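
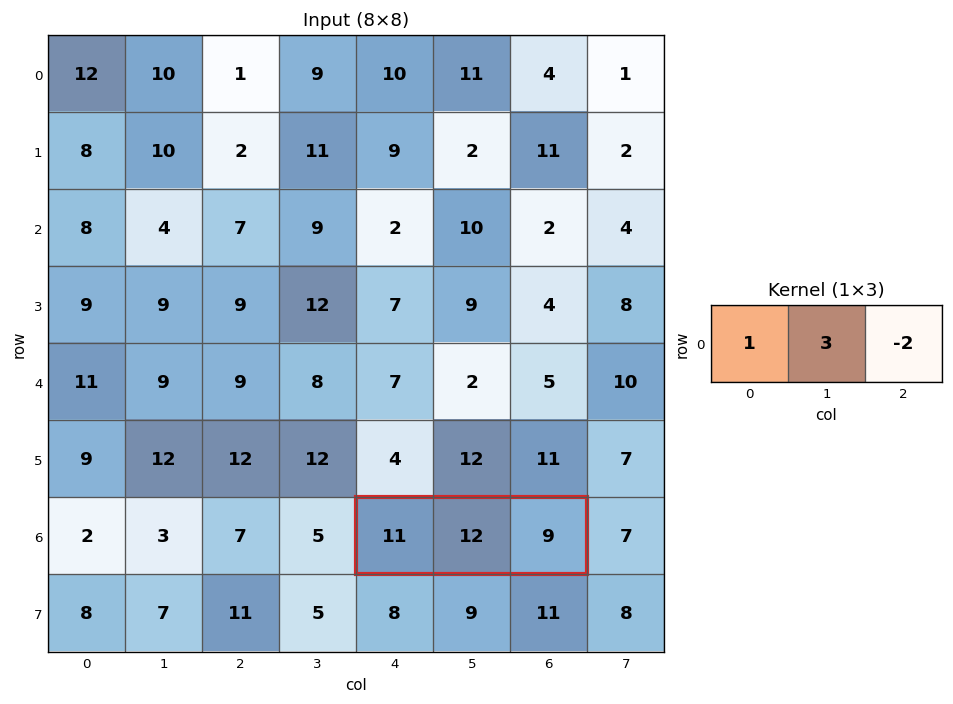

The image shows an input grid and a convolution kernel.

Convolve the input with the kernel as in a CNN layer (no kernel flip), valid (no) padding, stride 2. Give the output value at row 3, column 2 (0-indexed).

The receptive field on the input at this output position is [11 12 9]. Elementwise product with the kernel and sum: 11·1 + 12·3 + 9·-2.

29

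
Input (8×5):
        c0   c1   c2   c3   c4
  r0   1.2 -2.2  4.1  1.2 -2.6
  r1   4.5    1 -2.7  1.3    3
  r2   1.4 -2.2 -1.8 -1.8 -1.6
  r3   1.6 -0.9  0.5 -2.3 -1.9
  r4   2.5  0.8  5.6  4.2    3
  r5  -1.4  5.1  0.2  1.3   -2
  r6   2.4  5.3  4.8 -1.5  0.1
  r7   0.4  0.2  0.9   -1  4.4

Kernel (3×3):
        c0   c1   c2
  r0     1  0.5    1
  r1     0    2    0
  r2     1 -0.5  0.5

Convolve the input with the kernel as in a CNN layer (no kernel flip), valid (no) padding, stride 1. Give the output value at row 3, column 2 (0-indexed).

The receptive field on the input at this output position is [0.5 -2.3 -1.9 / 5.6 4.2 3 / 0.2 1.3 -2]. Elementwise product with the kernel and sum: 0.5·1 + -2.3·0.5 + -1.9·1 + 4.2·2 + 0.2·1 + 1.3·-0.5 + -2·0.5.

4.4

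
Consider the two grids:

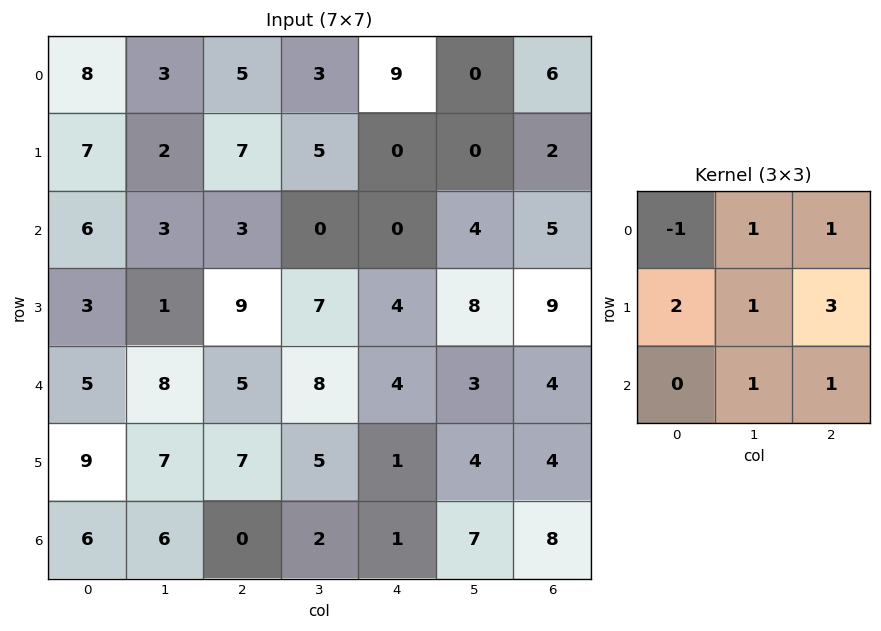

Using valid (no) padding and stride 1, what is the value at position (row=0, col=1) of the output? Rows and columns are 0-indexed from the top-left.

34

The receptive field on the input at this output position is [3 5 3 / 2 7 5 / 3 3 0]. Elementwise product with the kernel and sum: 3·-1 + 5·1 + 3·1 + 2·2 + 7·1 + 5·3 + 3·1 + 0·1.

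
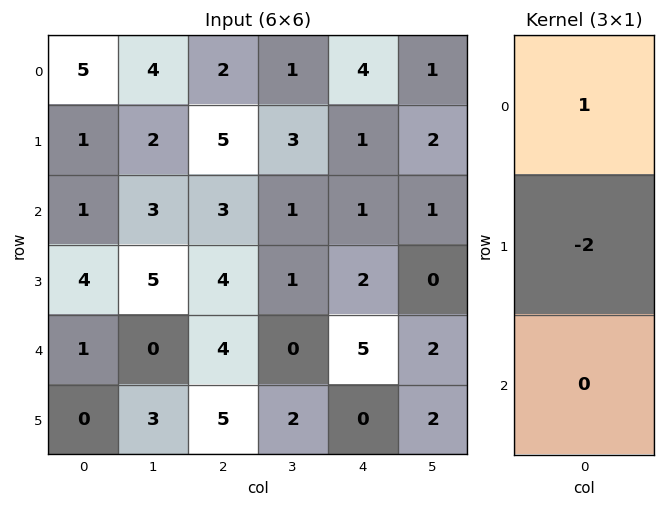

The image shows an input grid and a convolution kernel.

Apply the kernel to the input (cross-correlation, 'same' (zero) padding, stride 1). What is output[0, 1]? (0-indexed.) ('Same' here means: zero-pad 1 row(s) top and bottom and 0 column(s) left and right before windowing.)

The receptive field on the zero-padded input at this output position is [0 / 4 / 2]. Elementwise product with the kernel and sum: 0·1 + 4·-2.

-8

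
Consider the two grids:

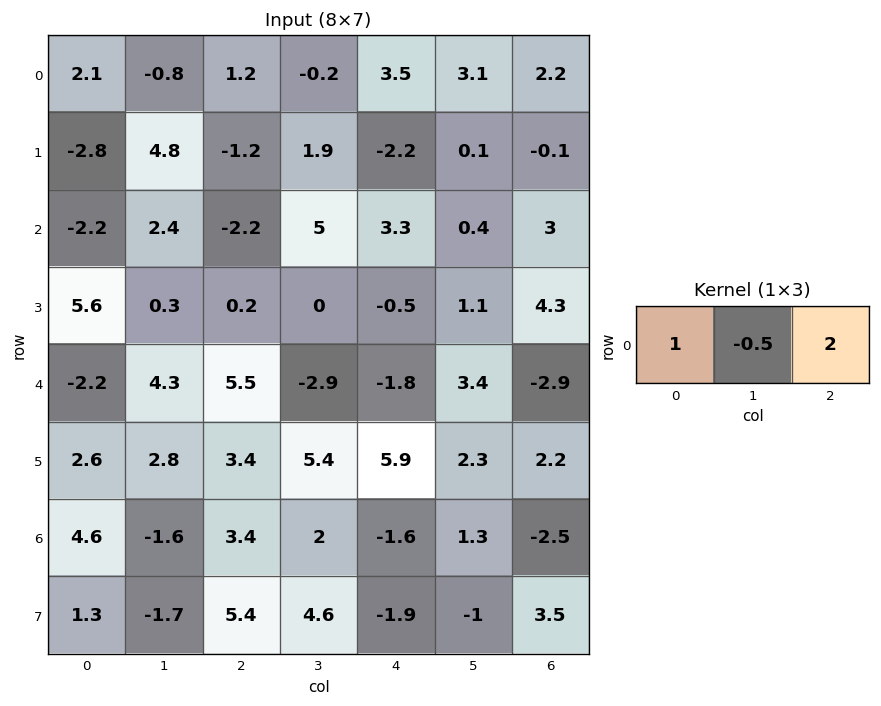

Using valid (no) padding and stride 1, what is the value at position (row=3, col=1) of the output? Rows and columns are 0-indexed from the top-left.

0.2

The receptive field on the input at this output position is [0.3 0.2 0]. Elementwise product with the kernel and sum: 0.3·1 + 0.2·-0.5 + 0·2.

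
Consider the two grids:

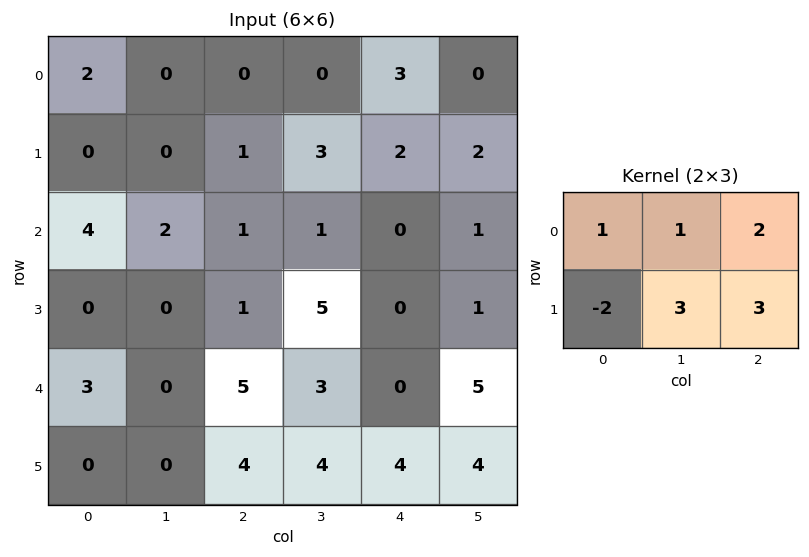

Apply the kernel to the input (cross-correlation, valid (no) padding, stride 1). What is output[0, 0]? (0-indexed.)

5

The receptive field on the input at this output position is [2 0 0 / 0 0 1]. Elementwise product with the kernel and sum: 2·1 + 0·1 + 0·2 + 0·-2 + 0·3 + 1·3.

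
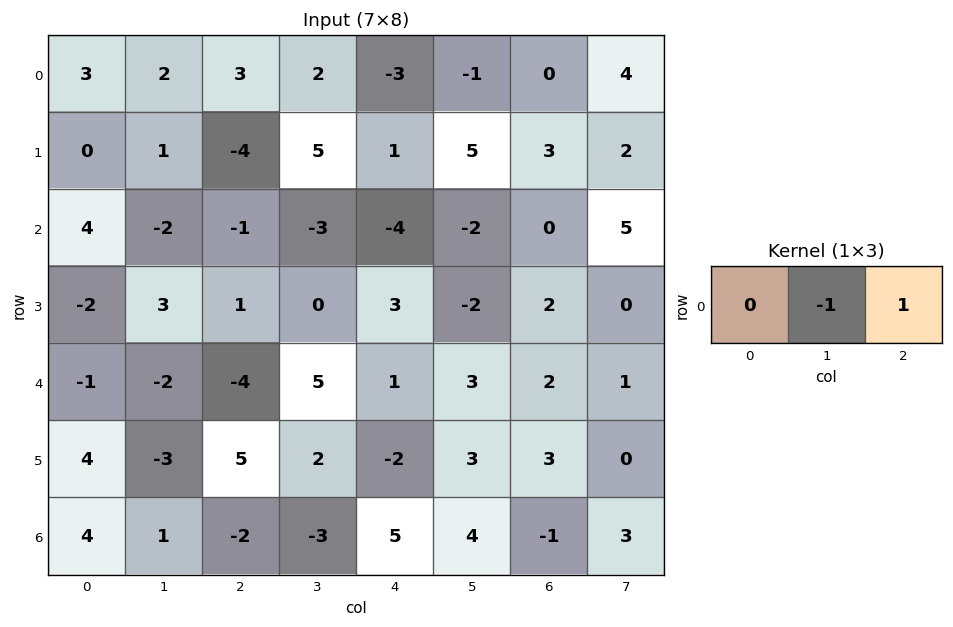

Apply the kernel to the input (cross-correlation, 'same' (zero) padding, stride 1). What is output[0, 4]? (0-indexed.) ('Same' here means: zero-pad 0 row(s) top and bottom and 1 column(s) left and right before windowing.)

The receptive field on the zero-padded input at this output position is [2 -3 -1]. Elementwise product with the kernel and sum: -3·-1 + -1·1.

2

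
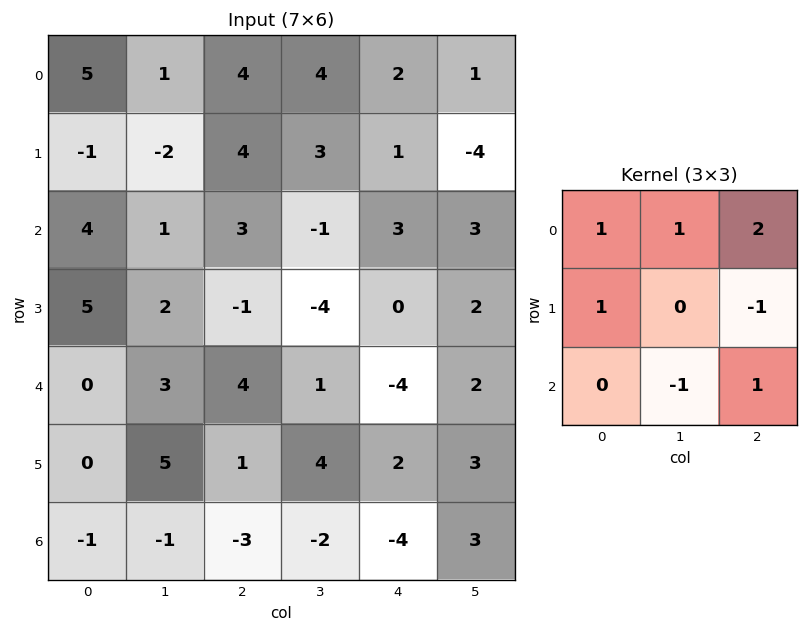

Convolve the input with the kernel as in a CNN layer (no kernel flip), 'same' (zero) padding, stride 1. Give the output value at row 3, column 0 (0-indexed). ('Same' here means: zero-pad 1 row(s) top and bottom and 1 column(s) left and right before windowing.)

7

The receptive field on the zero-padded input at this output position is [0 4 1 / 0 5 2 / 0 0 3]. Elementwise product with the kernel and sum: 0·1 + 4·1 + 1·2 + 0·1 + 2·-1 + 0·-1 + 3·1.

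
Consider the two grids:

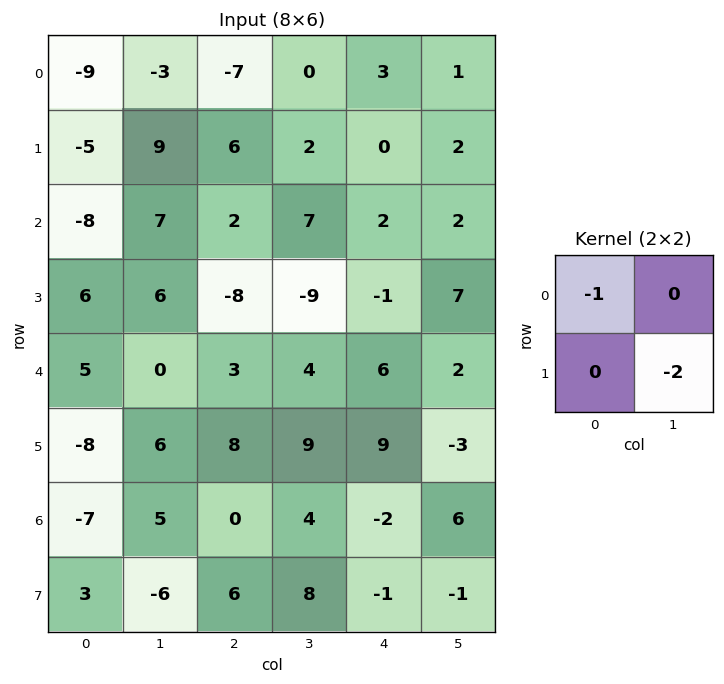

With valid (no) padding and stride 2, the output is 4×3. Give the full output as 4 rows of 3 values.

-9 3 -7
-4 16 -16
-17 -21 0
19 -16 4

Output[0,0]: The receptive field on the input at this output position is [-9 -3 / -5 9]. Elementwise product with the kernel and sum: -9·-1 + 9·-2.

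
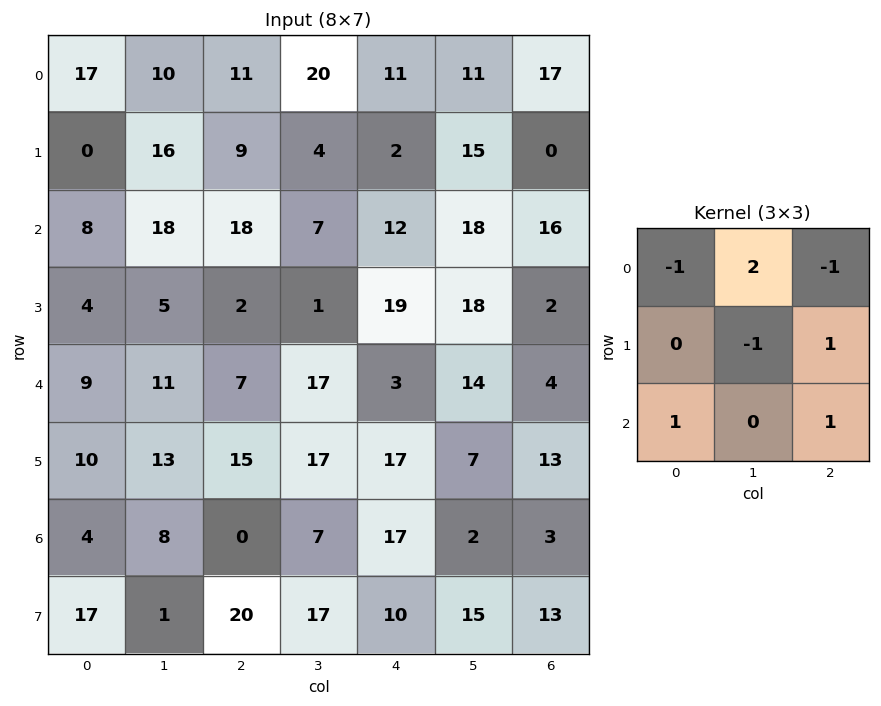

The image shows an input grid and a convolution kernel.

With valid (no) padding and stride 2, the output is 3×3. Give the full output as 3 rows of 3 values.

11 46 7
23 12 -1
12 41 47

Output[0,0]: The receptive field on the input at this output position is [17 10 11 / 0 16 9 / 8 18 18]. Elementwise product with the kernel and sum: 17·-1 + 10·2 + 11·-1 + 16·-1 + 9·1 + 8·1 + 18·1.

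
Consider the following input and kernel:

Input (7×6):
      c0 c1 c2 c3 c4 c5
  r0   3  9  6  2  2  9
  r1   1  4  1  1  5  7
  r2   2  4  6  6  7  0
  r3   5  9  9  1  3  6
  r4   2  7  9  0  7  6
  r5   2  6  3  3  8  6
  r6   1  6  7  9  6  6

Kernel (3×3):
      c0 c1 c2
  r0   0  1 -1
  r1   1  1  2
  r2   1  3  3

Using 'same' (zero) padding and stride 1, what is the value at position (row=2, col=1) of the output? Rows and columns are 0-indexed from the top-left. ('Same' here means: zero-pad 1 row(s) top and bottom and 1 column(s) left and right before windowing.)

The receptive field on the zero-padded input at this output position is [1 4 1 / 2 4 6 / 5 9 9]. Elementwise product with the kernel and sum: 4·1 + 1·-1 + 2·1 + 4·1 + 6·2 + 5·1 + 9·3 + 9·3.

80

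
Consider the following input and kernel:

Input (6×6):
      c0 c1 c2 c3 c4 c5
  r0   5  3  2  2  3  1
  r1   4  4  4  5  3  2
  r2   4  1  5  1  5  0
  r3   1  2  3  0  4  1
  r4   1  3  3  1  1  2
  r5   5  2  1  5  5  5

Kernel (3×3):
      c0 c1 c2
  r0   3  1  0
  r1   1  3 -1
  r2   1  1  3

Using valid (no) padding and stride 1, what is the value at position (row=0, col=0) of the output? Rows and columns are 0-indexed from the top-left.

50

The receptive field on the input at this output position is [5 3 2 / 4 4 4 / 4 1 5]. Elementwise product with the kernel and sum: 5·3 + 3·1 + 4·1 + 4·3 + 4·-1 + 4·1 + 1·1 + 5·3.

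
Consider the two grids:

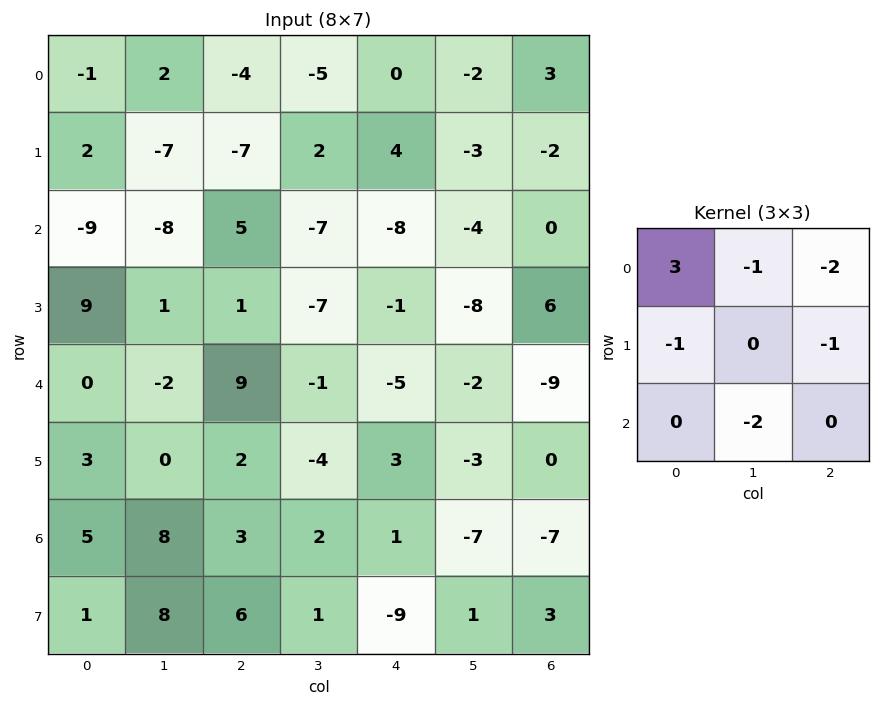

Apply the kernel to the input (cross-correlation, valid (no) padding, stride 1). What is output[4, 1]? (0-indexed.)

-15

The receptive field on the input at this output position is [-2 9 -1 / 0 2 -4 / 8 3 2]. Elementwise product with the kernel and sum: -2·3 + 9·-1 + -1·-2 + 0·-1 + -4·-1 + 3·-2.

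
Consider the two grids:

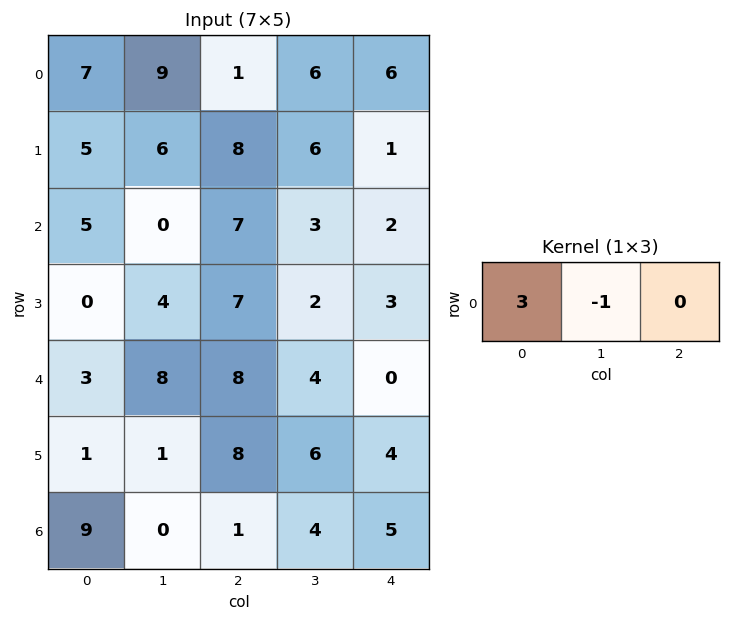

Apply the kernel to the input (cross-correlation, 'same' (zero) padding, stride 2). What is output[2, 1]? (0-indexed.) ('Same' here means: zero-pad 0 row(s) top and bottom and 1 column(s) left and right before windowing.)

The receptive field on the zero-padded input at this output position is [8 8 4]. Elementwise product with the kernel and sum: 8·3 + 8·-1.

16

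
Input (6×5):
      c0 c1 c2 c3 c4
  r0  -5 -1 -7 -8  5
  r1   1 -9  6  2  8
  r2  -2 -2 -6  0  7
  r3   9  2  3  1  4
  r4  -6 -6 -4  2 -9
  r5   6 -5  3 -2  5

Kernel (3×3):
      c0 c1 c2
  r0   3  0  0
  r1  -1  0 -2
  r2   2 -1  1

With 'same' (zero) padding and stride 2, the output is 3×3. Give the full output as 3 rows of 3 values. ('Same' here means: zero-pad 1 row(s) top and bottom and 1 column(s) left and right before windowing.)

-8 -5 4
-3 -23 4
1 -7 -8

Output[0,0]: The receptive field on the zero-padded input at this output position is [0 0 0 / 0 -5 -1 / 0 1 -9]. Elementwise product with the kernel and sum: 0·3 + 0·-1 + -1·-2 + 0·2 + 1·-1 + -9·1.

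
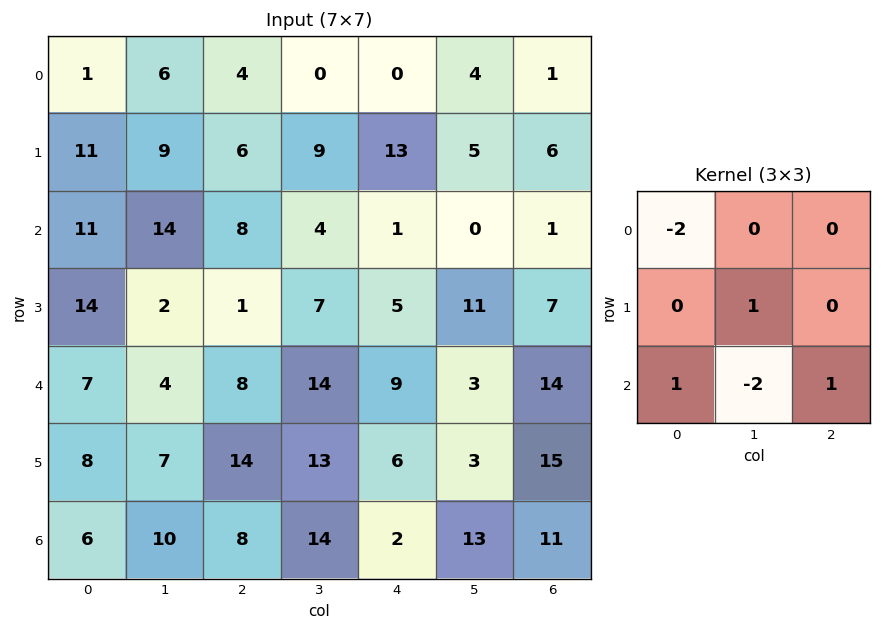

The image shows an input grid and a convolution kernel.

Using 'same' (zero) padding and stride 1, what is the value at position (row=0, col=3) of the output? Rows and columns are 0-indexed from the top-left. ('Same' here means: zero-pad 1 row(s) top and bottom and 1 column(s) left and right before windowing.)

1

The receptive field on the zero-padded input at this output position is [0 0 0 / 4 0 0 / 6 9 13]. Elementwise product with the kernel and sum: 0·-2 + 0·1 + 6·1 + 9·-2 + 13·1.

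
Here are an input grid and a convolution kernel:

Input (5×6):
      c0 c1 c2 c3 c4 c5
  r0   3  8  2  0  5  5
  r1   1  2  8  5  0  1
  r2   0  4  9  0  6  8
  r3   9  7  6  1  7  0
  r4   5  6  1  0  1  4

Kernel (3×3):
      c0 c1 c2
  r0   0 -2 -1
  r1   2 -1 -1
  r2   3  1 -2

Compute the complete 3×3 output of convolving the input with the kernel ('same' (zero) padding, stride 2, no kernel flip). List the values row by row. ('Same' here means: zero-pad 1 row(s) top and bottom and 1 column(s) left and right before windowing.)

Output[0,0]: The receptive field on the zero-padded input at this output position is [0 0 0 / 0 3 8 / 0 1 2]. Elementwise product with the kernel and sum: 0·-2 + 0·-1 + 0·2 + 3·-1 + 8·-1 + 0·3 + 1·1 + 2·-2.

-14 18 3
-13 3 -5
-36 -2 -19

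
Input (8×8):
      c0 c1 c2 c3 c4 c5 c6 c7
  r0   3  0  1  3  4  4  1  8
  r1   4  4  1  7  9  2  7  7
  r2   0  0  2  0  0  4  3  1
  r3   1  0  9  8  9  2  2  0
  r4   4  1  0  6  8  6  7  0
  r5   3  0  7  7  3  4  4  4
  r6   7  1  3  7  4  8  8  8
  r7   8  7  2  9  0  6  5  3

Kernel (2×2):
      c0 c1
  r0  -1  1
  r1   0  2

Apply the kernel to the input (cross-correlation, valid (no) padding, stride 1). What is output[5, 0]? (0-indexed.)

The receptive field on the input at this output position is [3 0 / 7 1]. Elementwise product with the kernel and sum: 3·-1 + 0·1 + 1·2.

-1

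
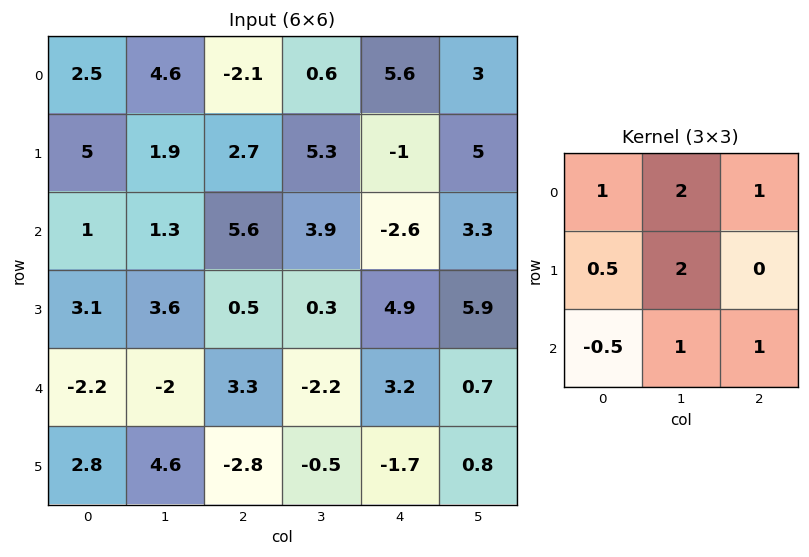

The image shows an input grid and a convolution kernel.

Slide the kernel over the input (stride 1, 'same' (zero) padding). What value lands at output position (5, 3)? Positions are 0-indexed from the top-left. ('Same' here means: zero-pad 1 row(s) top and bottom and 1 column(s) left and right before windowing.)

-0.3

The receptive field on the zero-padded input at this output position is [3.3 -2.2 3.2 / -2.8 -0.5 -1.7 / 0 0 0]. Elementwise product with the kernel and sum: 3.3·1 + -2.2·2 + 3.2·1 + -2.8·0.5 + -0.5·2 + 0·-0.5 + 0·1 + 0·1.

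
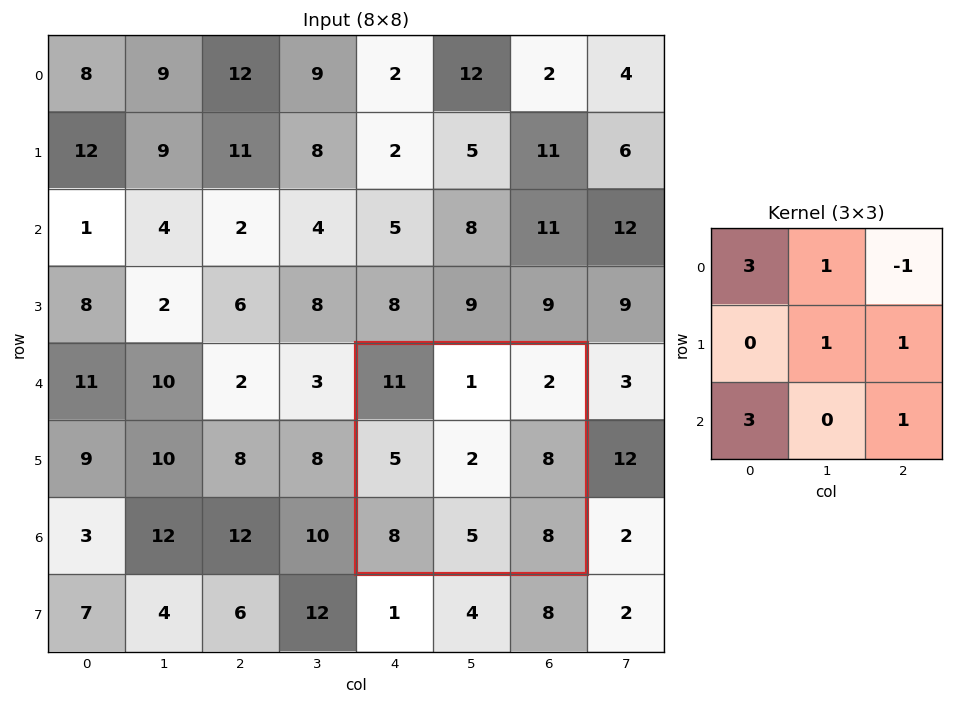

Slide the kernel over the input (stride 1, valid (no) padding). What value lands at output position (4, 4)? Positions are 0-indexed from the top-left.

The receptive field on the input at this output position is [11 1 2 / 5 2 8 / 8 5 8]. Elementwise product with the kernel and sum: 11·3 + 1·1 + 2·-1 + 2·1 + 8·1 + 8·3 + 8·1.

74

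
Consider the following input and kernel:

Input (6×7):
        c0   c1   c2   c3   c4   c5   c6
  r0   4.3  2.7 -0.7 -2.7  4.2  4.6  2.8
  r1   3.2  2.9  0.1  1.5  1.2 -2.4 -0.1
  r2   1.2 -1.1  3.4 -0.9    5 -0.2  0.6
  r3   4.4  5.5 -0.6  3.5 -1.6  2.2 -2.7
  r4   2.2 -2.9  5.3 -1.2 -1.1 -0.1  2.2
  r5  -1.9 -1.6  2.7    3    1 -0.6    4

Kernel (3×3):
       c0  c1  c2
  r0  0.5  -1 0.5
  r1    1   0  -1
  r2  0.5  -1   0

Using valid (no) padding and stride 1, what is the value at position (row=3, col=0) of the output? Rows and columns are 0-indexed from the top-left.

-6.05

The receptive field on the input at this output position is [4.4 5.5 -0.6 / 2.2 -2.9 5.3 / -1.9 -1.6 2.7]. Elementwise product with the kernel and sum: 4.4·0.5 + 5.5·-1 + -0.6·0.5 + 2.2·1 + 5.3·-1 + -1.9·0.5 + -1.6·-1.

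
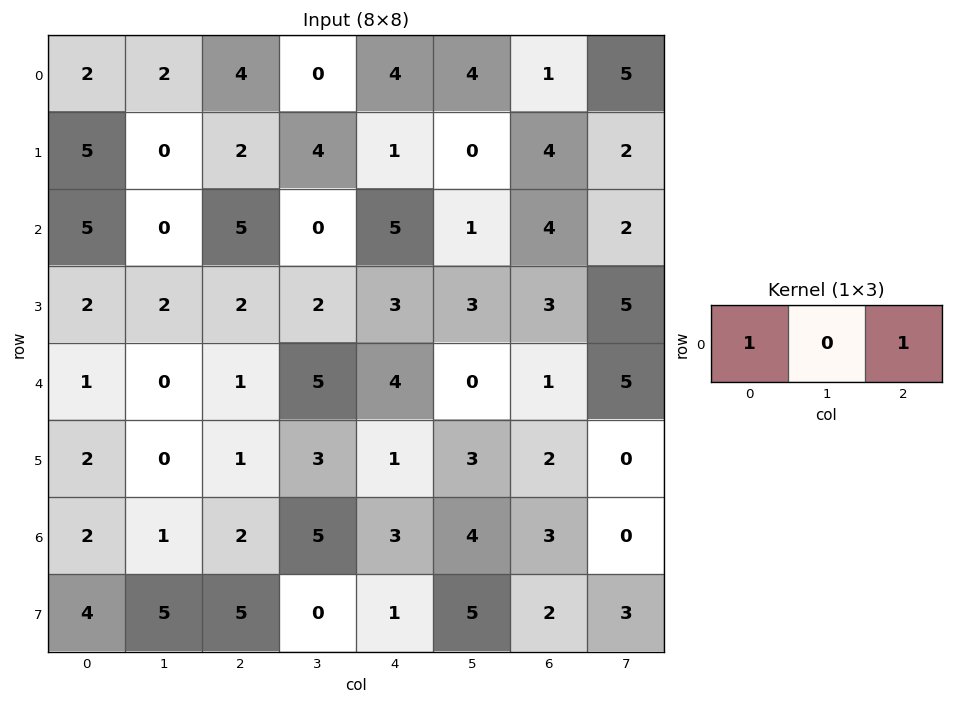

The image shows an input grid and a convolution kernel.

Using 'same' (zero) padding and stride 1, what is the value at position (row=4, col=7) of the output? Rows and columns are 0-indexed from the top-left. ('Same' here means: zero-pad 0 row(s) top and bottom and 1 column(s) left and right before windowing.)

The receptive field on the zero-padded input at this output position is [1 5 0]. Elementwise product with the kernel and sum: 1·1 + 0·1.

1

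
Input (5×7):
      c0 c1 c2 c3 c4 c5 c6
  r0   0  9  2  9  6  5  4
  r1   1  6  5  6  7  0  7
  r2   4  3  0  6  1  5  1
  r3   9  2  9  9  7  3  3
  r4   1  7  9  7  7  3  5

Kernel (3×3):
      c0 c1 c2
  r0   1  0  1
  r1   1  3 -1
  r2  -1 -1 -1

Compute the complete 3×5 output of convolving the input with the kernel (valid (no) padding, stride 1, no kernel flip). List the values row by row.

9 24 17 29 3
-1 -11 4 -9 16
-7 6 7 21 0

Output[0,0]: The receptive field on the input at this output position is [0 9 2 / 1 6 5 / 4 3 0]. Elementwise product with the kernel and sum: 0·1 + 2·1 + 1·1 + 6·3 + 5·-1 + 4·-1 + 3·-1 + 0·-1.
Output[0,1]: The receptive field on the input at this output position is [9 2 9 / 6 5 6 / 3 0 6]. Elementwise product with the kernel and sum: 9·1 + 9·1 + 6·1 + 5·3 + 6·-1 + 3·-1 + 0·-1 + 6·-1.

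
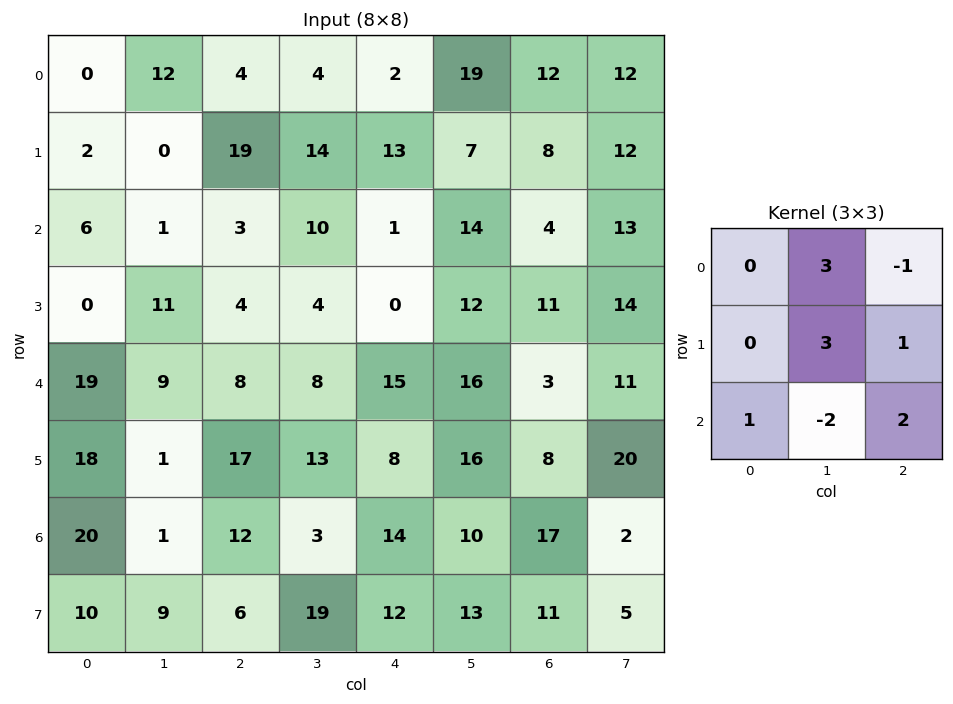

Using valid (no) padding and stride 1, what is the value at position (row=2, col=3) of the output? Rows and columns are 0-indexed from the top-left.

The receptive field on the input at this output position is [10 1 14 / 4 0 12 / 8 15 16]. Elementwise product with the kernel and sum: 1·3 + 14·-1 + 0·3 + 12·1 + 8·1 + 15·-2 + 16·2.

11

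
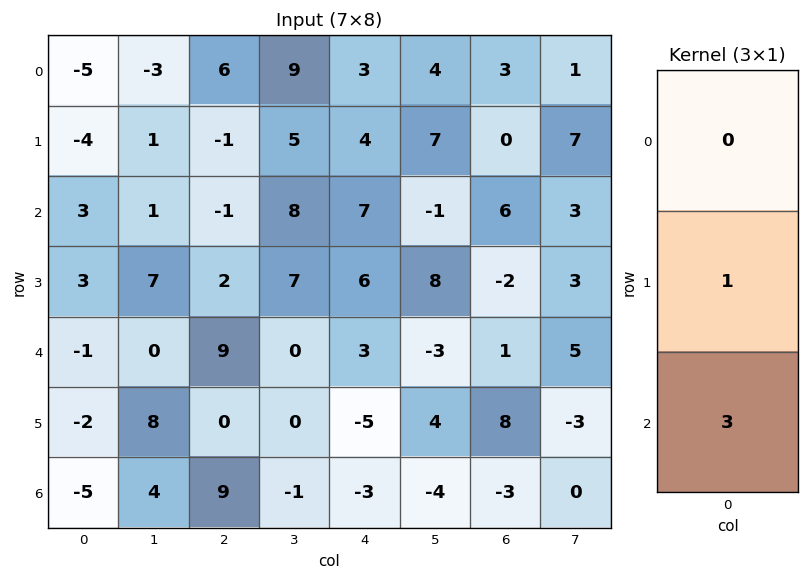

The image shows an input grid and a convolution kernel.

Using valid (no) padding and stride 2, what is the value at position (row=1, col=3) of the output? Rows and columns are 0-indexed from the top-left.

1

The receptive field on the input at this output position is [6 / -2 / 1]. Elementwise product with the kernel and sum: -2·1 + 1·3.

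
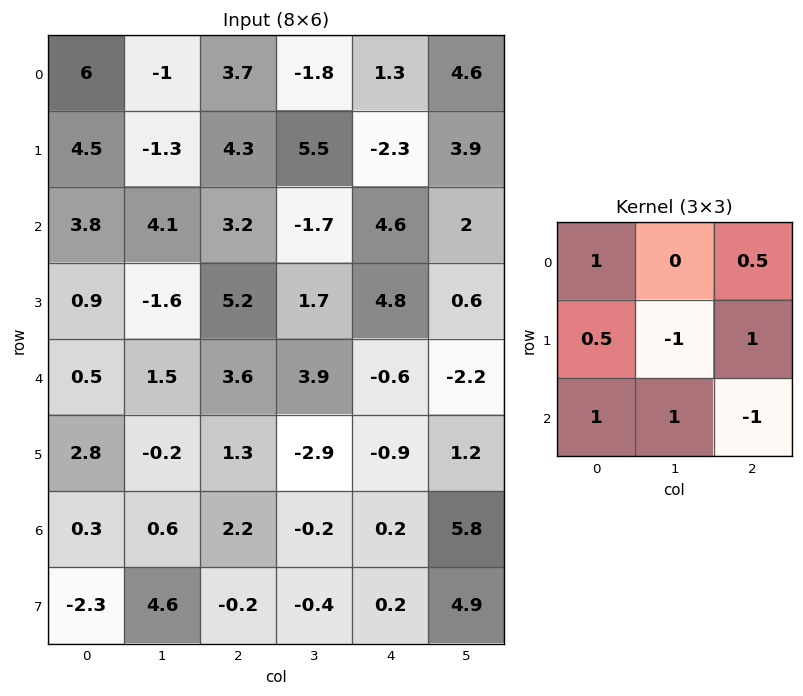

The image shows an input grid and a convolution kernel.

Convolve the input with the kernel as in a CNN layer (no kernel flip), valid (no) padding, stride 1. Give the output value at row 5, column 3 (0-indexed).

-1.9

The receptive field on the input at this output position is [-2.9 -0.9 1.2 / -0.2 0.2 5.8 / -0.4 0.2 4.9]. Elementwise product with the kernel and sum: -2.9·1 + 1.2·0.5 + -0.2·0.5 + 0.2·-1 + 5.8·1 + -0.4·1 + 0.2·1 + 4.9·-1.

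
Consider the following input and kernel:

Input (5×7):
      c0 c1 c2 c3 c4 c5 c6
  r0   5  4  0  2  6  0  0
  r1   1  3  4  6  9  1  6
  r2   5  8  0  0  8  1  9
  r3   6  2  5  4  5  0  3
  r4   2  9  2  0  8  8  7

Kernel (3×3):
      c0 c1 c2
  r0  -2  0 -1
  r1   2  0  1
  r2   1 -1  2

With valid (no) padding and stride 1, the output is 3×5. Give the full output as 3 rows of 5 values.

Output[0,0]: The receptive field on the input at this output position is [5 4 0 / 1 3 4 / 5 8 0]. Elementwise product with the kernel and sum: 5·-2 + 0·-1 + 1·2 + 4·1 + 5·1 + 8·-1 + 0·2.
Output[0,1]: The receptive field on the input at this output position is [4 0 2 / 3 4 6 / 8 0 0]. Elementwise product with the kernel and sum: 4·-2 + 2·-1 + 3·2 + 6·1 + 8·1 + 0·-1 + 0·2.

-7 10 27 3 37
18 9 2 -13 12
4 -1 25 15 2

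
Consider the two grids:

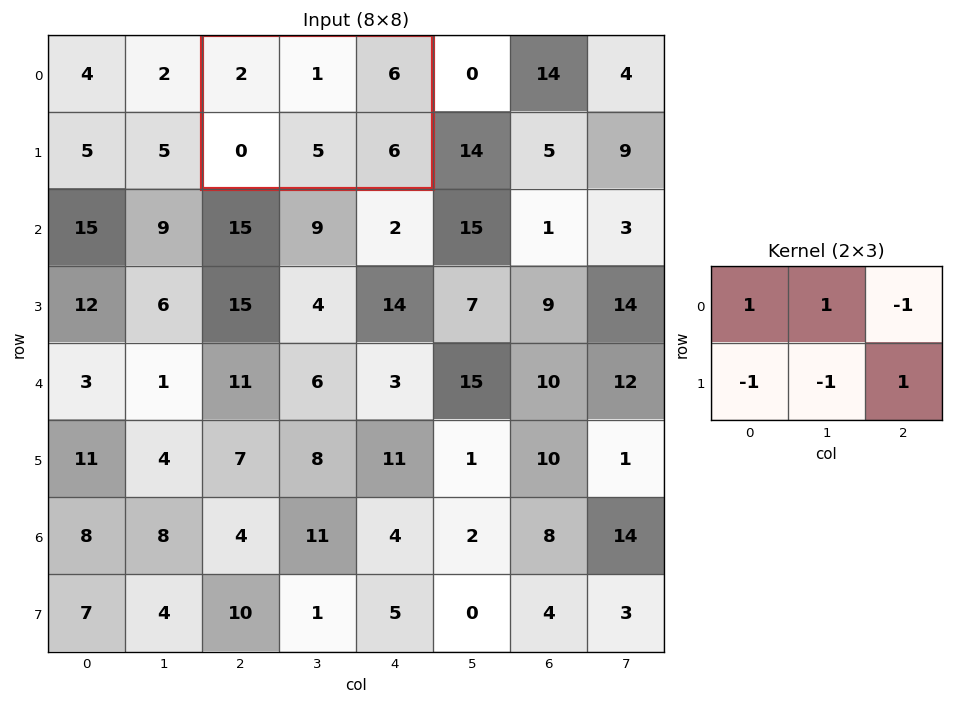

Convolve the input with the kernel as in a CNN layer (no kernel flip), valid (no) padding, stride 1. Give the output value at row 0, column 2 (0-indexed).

The receptive field on the input at this output position is [2 1 6 / 0 5 6]. Elementwise product with the kernel and sum: 2·1 + 1·1 + 6·-1 + 0·-1 + 5·-1 + 6·1.

-2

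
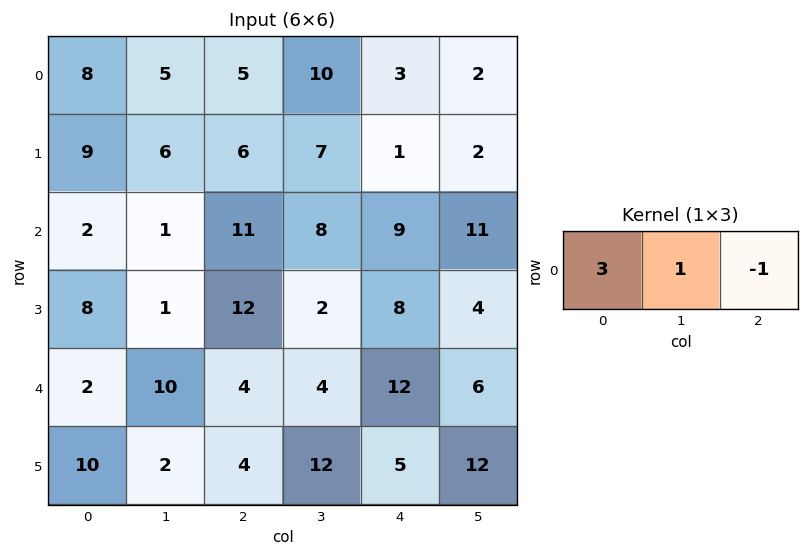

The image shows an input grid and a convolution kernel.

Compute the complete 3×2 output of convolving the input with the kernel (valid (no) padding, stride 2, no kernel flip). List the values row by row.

Output[0,0]: The receptive field on the input at this output position is [8 5 5]. Elementwise product with the kernel and sum: 8·3 + 5·1 + 5·-1.

24 22
-4 32
12 4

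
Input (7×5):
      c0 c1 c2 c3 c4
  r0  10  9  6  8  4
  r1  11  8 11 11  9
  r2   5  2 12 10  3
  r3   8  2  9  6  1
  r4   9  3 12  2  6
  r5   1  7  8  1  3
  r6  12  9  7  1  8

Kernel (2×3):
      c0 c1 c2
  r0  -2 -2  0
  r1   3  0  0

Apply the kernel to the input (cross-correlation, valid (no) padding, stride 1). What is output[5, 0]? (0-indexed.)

The receptive field on the input at this output position is [1 7 8 / 12 9 7]. Elementwise product with the kernel and sum: 1·-2 + 7·-2 + 12·3.

20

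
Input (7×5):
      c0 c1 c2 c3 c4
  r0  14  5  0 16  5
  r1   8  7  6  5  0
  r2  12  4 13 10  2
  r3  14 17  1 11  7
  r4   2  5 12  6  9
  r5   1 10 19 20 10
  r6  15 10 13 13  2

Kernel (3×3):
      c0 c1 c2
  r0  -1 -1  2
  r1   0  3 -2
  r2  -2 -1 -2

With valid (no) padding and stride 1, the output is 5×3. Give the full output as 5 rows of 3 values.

Output[0,0]: The receptive field on the input at this output position is [14 5 0 / 8 7 6 / 12 4 13]. Elementwise product with the kernel and sum: 14·-1 + 5·-1 + 0·2 + 7·3 + 6·-2 + 12·-2 + 4·-1 + 13·-2.

-64 -6 -31
-64 -41 -12
26 -50 -48
-88 -51 -76
-57 -47 -3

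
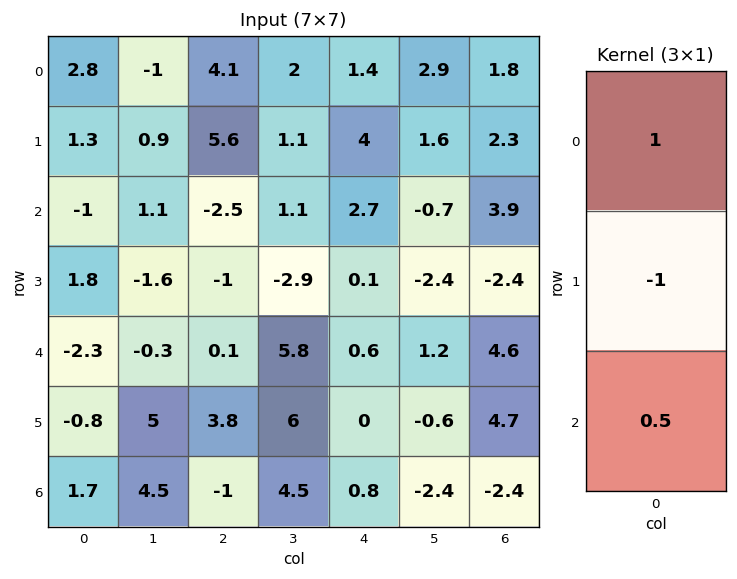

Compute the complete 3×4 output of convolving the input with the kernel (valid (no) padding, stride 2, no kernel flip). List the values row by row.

Output[0,0]: The receptive field on the input at this output position is [2.8 / 1.3 / -1]. Elementwise product with the kernel and sum: 2.8·1 + 1.3·-1 + -1·0.5.

1 -2.75 -1.25 1.45
-3.95 -1.45 2.9 8.6
-0.65 -4.2 1 -1.3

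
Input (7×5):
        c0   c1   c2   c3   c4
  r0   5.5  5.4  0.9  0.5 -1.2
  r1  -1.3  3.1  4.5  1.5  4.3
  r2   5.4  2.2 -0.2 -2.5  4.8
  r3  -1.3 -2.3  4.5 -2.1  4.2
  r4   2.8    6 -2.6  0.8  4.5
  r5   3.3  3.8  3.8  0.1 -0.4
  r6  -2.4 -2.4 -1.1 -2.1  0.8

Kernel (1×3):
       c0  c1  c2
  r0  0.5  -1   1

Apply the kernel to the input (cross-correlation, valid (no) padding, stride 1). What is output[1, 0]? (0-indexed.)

0.75

The receptive field on the input at this output position is [-1.3 3.1 4.5]. Elementwise product with the kernel and sum: -1.3·0.5 + 3.1·-1 + 4.5·1.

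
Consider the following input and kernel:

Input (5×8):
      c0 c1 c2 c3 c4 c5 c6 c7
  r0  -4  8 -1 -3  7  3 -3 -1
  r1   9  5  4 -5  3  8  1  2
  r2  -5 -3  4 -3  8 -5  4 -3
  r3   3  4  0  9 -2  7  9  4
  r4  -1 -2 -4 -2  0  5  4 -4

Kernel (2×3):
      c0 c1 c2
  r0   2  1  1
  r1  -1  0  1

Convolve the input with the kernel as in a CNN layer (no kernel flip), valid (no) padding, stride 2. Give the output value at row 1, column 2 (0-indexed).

26

The receptive field on the input at this output position is [8 -5 4 / -2 7 9]. Elementwise product with the kernel and sum: 8·2 + -5·1 + 4·1 + -2·-1 + 9·1.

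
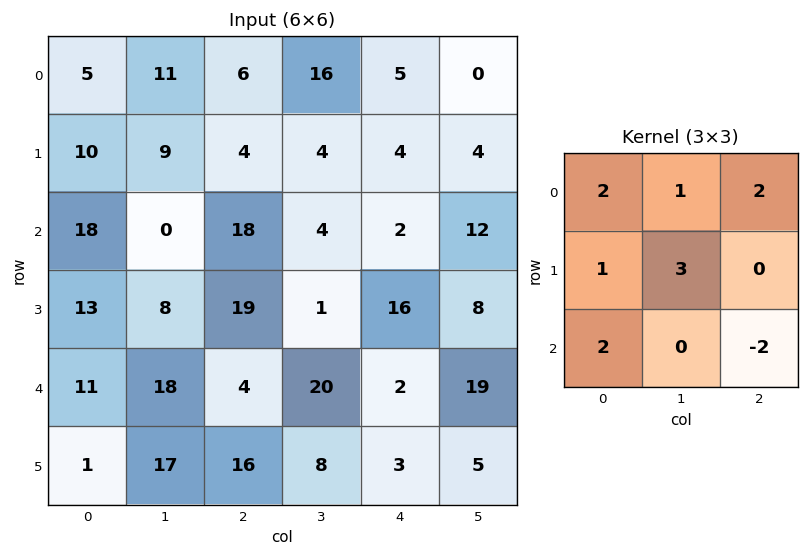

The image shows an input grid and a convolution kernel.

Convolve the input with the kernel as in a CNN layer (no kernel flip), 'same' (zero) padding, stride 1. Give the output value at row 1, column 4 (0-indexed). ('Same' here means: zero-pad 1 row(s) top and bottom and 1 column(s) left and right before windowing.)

37

The receptive field on the zero-padded input at this output position is [16 5 0 / 4 4 4 / 4 2 12]. Elementwise product with the kernel and sum: 16·2 + 5·1 + 0·2 + 4·1 + 4·3 + 4·2 + 12·-2.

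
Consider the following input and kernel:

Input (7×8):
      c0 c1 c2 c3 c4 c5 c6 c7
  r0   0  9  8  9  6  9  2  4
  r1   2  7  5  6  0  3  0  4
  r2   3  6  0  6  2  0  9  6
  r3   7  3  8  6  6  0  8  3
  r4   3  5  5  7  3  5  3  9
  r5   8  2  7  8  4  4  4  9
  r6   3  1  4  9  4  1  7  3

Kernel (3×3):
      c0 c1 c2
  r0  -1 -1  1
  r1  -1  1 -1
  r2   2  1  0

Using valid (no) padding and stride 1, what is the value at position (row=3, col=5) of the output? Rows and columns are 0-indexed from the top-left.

The receptive field on the input at this output position is [0 8 3 / 5 3 9 / 4 4 9]. Elementwise product with the kernel and sum: 0·-1 + 8·-1 + 3·1 + 5·-1 + 3·1 + 9·-1 + 4·2 + 4·1.

-4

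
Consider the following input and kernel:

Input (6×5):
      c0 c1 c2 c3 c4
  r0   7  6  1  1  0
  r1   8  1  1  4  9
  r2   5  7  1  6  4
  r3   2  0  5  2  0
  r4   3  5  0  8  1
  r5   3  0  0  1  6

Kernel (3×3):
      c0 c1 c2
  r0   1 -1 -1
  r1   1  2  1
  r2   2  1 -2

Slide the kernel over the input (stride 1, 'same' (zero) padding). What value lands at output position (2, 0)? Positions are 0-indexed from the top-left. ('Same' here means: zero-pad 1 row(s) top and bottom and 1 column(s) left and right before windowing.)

10

The receptive field on the zero-padded input at this output position is [0 8 1 / 0 5 7 / 0 2 0]. Elementwise product with the kernel and sum: 0·1 + 8·-1 + 1·-1 + 0·1 + 5·2 + 7·1 + 0·2 + 2·1 + 0·-2.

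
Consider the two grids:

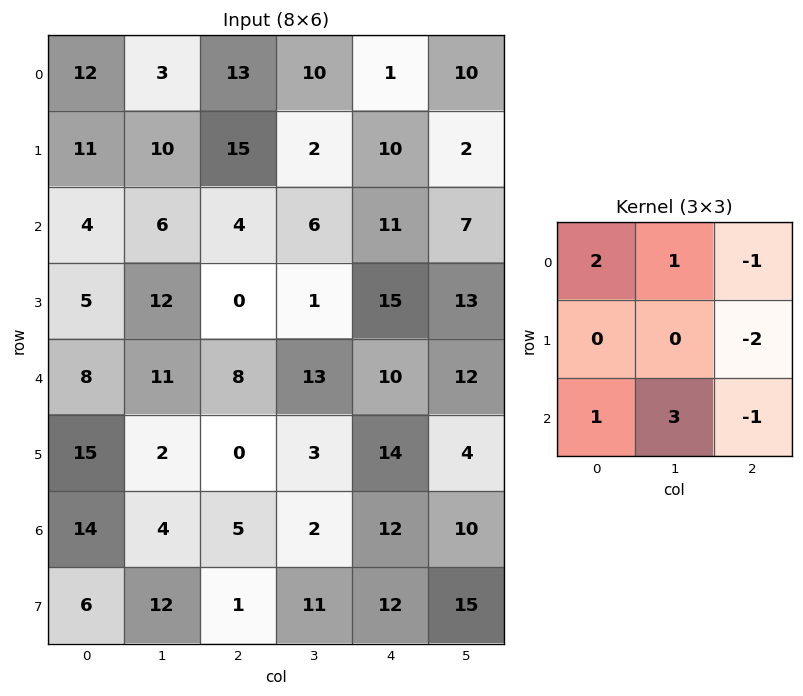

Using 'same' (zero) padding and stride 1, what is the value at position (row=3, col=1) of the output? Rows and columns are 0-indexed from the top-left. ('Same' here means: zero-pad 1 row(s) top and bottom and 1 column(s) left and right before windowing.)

The receptive field on the zero-padded input at this output position is [4 6 4 / 5 12 0 / 8 11 8]. Elementwise product with the kernel and sum: 4·2 + 6·1 + 4·-1 + 0·-2 + 8·1 + 11·3 + 8·-1.

43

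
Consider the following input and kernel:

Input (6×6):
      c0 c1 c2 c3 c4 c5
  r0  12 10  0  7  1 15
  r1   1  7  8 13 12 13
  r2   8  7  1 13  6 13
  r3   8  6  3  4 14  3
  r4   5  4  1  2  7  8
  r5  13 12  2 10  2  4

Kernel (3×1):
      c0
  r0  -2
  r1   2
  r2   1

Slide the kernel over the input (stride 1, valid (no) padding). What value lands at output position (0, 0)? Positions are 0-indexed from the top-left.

The receptive field on the input at this output position is [12 / 1 / 8]. Elementwise product with the kernel and sum: 12·-2 + 1·2 + 8·1.

-14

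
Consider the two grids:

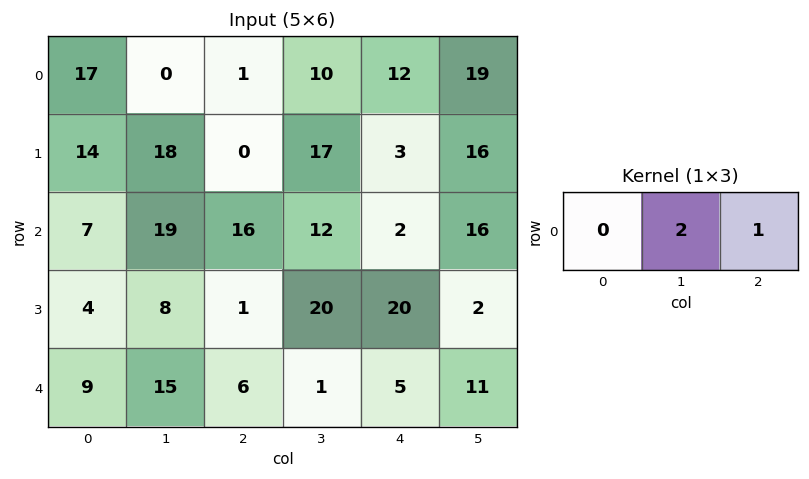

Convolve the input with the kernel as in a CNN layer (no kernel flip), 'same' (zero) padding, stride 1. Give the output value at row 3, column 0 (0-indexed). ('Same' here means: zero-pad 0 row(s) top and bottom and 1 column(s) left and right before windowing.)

The receptive field on the zero-padded input at this output position is [0 4 8]. Elementwise product with the kernel and sum: 4·2 + 8·1.

16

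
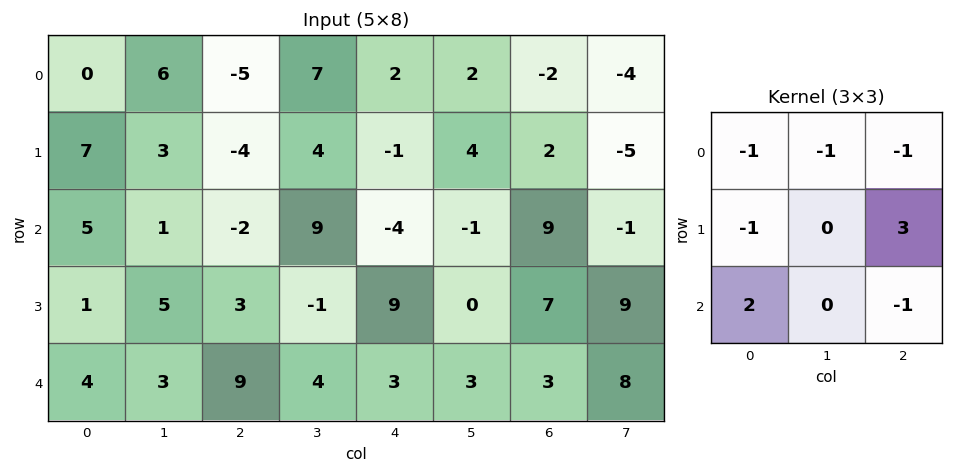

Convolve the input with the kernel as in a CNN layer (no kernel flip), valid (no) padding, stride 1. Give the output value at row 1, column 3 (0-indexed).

-21

The receptive field on the input at this output position is [4 -1 4 / 9 -4 -1 / -1 9 0]. Elementwise product with the kernel and sum: 4·-1 + -1·-1 + 4·-1 + 9·-1 + -1·3 + -1·2 + 0·-1.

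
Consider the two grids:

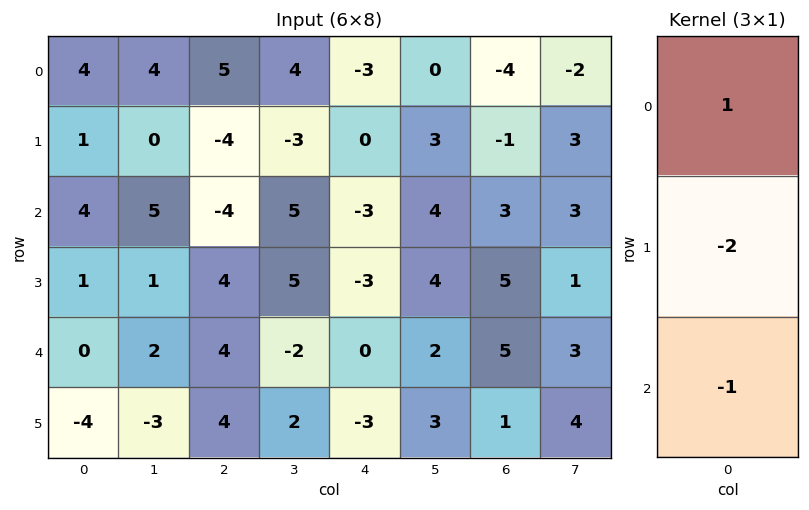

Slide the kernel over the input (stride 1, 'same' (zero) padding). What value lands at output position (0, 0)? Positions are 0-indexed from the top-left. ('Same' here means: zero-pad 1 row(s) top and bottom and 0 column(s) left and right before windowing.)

-9

The receptive field on the zero-padded input at this output position is [0 / 4 / 1]. Elementwise product with the kernel and sum: 0·1 + 4·-2 + 1·-1.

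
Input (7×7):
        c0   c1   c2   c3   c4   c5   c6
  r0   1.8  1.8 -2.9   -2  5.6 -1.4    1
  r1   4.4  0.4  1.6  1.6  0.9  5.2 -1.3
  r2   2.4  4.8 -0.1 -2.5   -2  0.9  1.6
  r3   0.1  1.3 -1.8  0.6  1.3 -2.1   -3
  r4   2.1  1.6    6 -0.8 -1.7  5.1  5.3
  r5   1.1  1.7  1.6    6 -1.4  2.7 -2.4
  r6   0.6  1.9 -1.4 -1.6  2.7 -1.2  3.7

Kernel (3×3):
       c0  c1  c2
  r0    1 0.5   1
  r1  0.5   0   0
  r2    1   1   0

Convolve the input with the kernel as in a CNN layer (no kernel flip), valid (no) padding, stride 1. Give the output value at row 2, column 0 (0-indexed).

8.45

The receptive field on the input at this output position is [2.4 4.8 -0.1 / 0.1 1.3 -1.8 / 2.1 1.6 6]. Elementwise product with the kernel and sum: 2.4·1 + 4.8·0.5 + -0.1·1 + 0.1·0.5 + 2.1·1 + 1.6·1.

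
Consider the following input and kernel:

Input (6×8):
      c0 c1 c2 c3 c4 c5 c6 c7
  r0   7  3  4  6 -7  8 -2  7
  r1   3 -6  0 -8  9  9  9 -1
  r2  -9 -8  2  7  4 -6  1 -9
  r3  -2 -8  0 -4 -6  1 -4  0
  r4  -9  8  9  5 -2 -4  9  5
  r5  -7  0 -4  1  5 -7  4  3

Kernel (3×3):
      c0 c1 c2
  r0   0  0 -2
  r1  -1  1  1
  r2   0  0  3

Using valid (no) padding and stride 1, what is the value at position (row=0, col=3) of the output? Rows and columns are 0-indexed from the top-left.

-8

The receptive field on the input at this output position is [6 -7 8 / -8 9 9 / 7 4 -6]. Elementwise product with the kernel and sum: 8·-2 + -8·-1 + 9·1 + 9·1 + -6·3.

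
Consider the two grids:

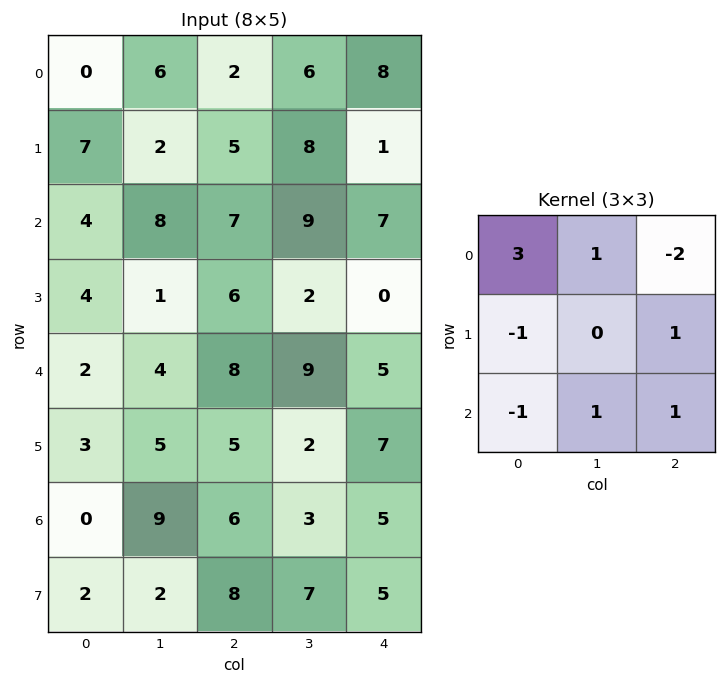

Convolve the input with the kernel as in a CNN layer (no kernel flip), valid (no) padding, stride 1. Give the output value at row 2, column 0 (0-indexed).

The receptive field on the input at this output position is [4 8 7 / 4 1 6 / 2 4 8]. Elementwise product with the kernel and sum: 4·3 + 8·1 + 7·-2 + 4·-1 + 6·1 + 2·-1 + 4·1 + 8·1.

18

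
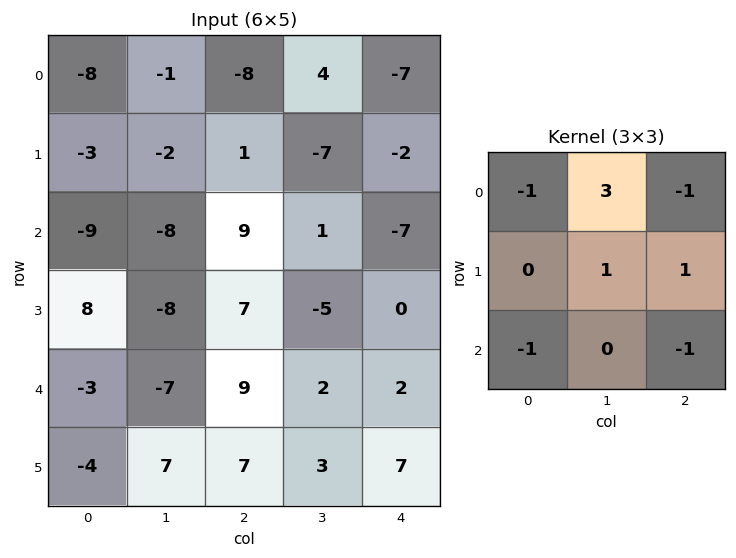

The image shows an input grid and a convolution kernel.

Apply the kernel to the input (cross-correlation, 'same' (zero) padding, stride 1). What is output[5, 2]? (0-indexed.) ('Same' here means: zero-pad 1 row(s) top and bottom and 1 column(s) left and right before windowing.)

42

The receptive field on the zero-padded input at this output position is [-7 9 2 / 7 7 3 / 0 0 0]. Elementwise product with the kernel and sum: -7·-1 + 9·3 + 2·-1 + 7·1 + 3·1 + 0·-1 + 0·-1.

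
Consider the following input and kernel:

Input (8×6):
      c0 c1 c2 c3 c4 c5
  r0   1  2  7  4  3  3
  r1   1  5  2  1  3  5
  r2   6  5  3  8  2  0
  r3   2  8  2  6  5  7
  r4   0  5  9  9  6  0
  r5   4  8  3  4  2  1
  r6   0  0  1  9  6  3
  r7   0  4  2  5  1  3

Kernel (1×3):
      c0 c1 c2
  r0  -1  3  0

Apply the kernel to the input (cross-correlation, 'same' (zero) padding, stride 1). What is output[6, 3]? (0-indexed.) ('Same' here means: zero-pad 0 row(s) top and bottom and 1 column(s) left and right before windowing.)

26

The receptive field on the zero-padded input at this output position is [1 9 6]. Elementwise product with the kernel and sum: 1·-1 + 9·3.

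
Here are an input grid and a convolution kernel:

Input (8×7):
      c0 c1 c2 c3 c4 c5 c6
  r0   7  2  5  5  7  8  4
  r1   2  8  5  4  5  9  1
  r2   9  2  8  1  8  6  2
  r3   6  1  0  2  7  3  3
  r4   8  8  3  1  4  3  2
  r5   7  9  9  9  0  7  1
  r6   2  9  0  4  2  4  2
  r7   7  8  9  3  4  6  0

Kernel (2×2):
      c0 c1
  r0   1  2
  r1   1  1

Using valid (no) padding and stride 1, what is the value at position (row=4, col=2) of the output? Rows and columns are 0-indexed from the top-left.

23

The receptive field on the input at this output position is [3 1 / 9 9]. Elementwise product with the kernel and sum: 3·1 + 1·2 + 9·1 + 9·1.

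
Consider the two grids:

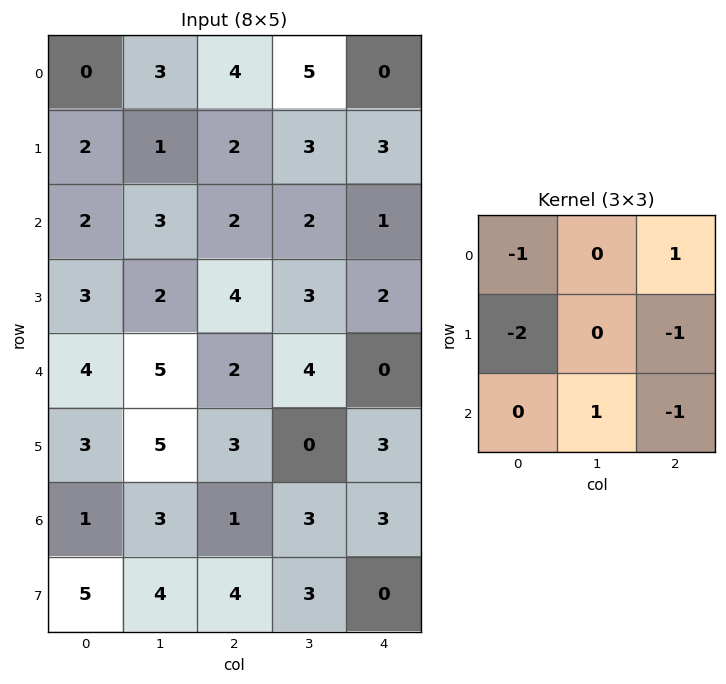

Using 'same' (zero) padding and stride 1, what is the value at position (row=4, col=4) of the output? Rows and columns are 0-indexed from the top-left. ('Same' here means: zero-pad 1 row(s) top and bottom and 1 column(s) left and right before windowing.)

-8

The receptive field on the zero-padded input at this output position is [3 2 0 / 4 0 0 / 0 3 0]. Elementwise product with the kernel and sum: 3·-1 + 0·1 + 4·-2 + 0·-1 + 3·1 + 0·-1.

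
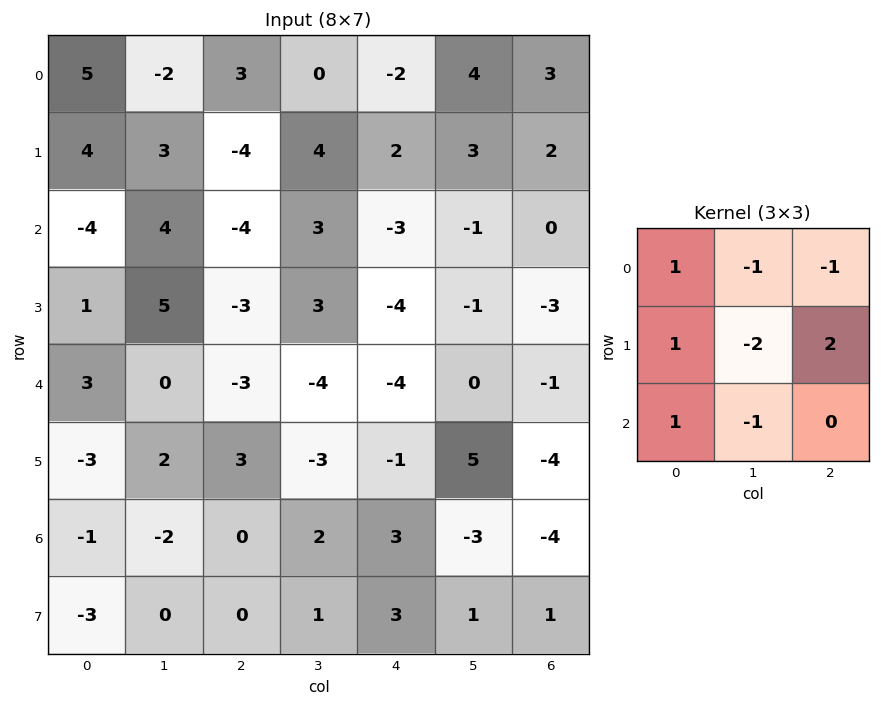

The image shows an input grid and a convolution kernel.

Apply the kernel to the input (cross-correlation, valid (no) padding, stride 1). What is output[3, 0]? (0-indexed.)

The receptive field on the input at this output position is [1 5 -3 / 3 0 -3 / -3 2 3]. Elementwise product with the kernel and sum: 1·1 + 5·-1 + -3·-1 + 3·1 + 0·-2 + -3·2 + -3·1 + 2·-1.

-9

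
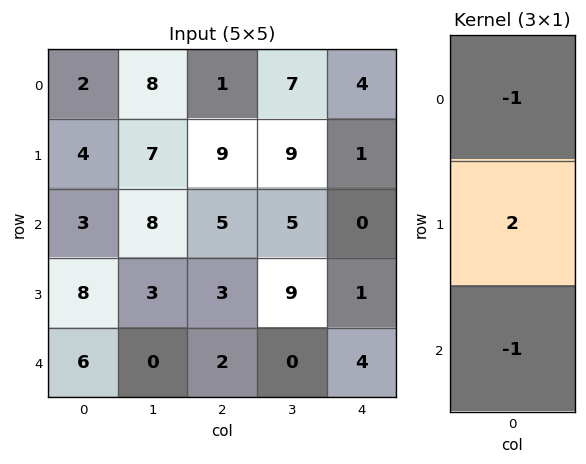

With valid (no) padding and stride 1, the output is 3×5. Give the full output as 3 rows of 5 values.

Output[0,0]: The receptive field on the input at this output position is [2 / 4 / 3]. Elementwise product with the kernel and sum: 2·-1 + 4·2 + 3·-1.

3 -2 12 6 -2
-6 6 -2 -8 -2
7 -2 -1 13 -2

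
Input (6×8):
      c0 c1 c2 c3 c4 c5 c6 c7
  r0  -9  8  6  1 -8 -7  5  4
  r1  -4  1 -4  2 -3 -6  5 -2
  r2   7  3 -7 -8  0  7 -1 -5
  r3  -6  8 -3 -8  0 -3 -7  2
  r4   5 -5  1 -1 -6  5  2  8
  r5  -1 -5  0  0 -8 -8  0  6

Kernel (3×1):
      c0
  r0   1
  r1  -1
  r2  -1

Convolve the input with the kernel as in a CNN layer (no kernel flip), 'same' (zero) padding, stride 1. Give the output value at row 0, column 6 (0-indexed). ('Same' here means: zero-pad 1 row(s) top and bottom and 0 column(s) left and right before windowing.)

The receptive field on the zero-padded input at this output position is [0 / 5 / 5]. Elementwise product with the kernel and sum: 0·1 + 5·-1 + 5·-1.

-10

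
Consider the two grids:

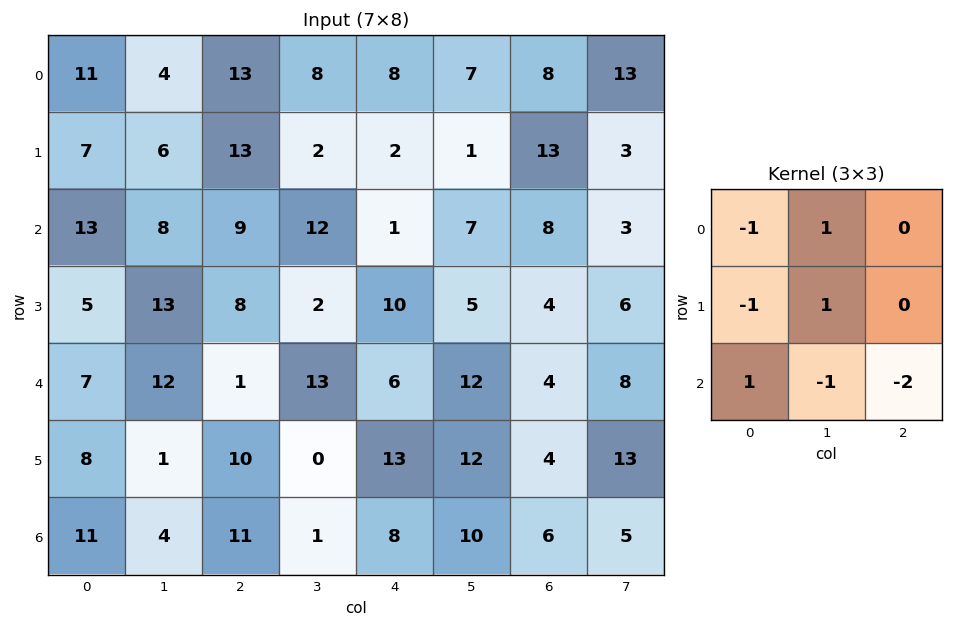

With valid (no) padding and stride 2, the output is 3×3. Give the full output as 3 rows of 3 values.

-21 -21 -24
-4 -27 -13
-17 -4 -9

Output[0,0]: The receptive field on the input at this output position is [11 4 13 / 7 6 13 / 13 8 9]. Elementwise product with the kernel and sum: 11·-1 + 4·1 + 7·-1 + 6·1 + 13·1 + 8·-1 + 9·-2.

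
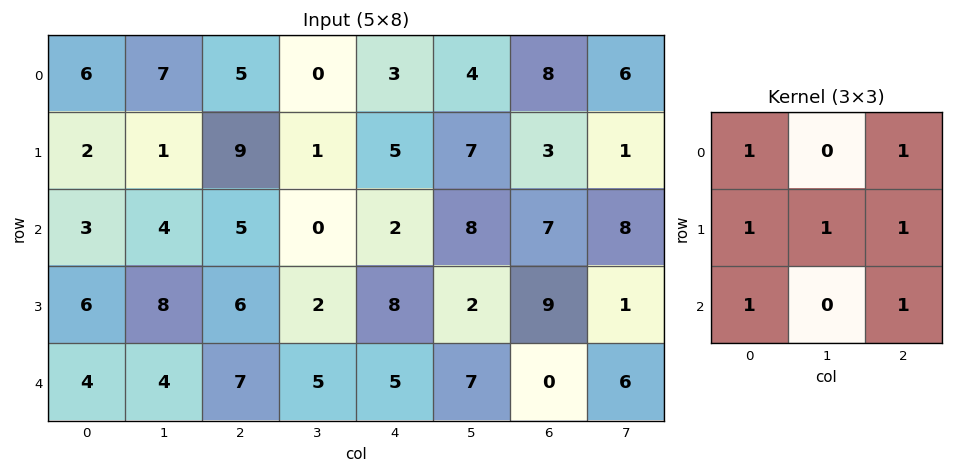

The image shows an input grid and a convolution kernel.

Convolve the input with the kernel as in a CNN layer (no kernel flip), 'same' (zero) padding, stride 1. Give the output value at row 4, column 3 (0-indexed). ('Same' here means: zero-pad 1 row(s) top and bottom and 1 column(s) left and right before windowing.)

31

The receptive field on the zero-padded input at this output position is [6 2 8 / 7 5 5 / 0 0 0]. Elementwise product with the kernel and sum: 6·1 + 8·1 + 7·1 + 5·1 + 5·1 + 0·1 + 0·1.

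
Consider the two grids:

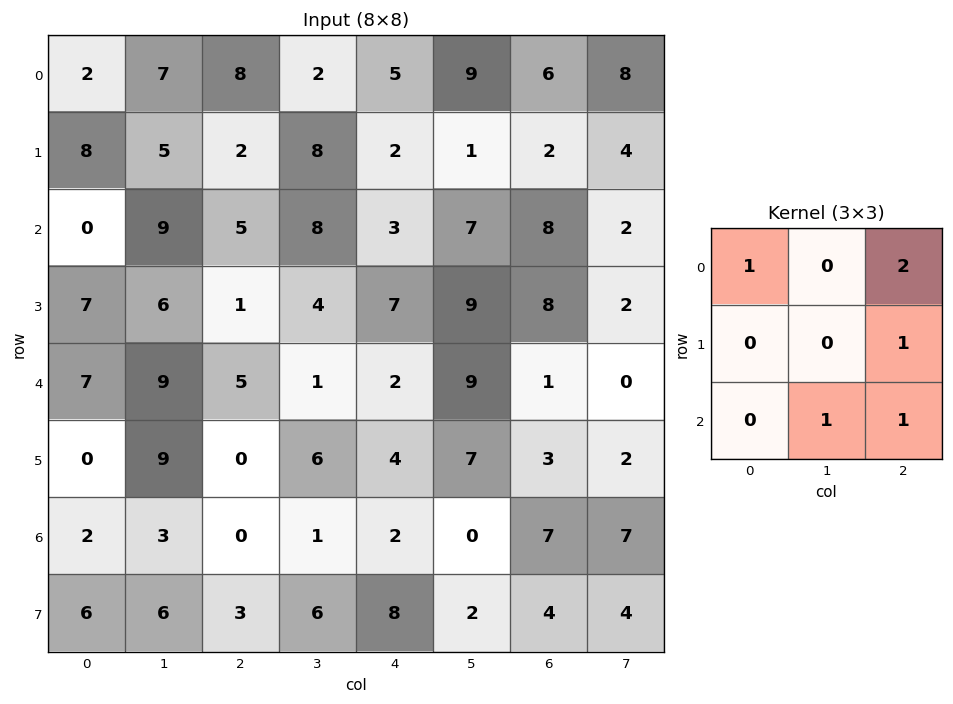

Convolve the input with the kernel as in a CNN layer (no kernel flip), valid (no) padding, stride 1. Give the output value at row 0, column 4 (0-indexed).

The receptive field on the input at this output position is [5 9 6 / 2 1 2 / 3 7 8]. Elementwise product with the kernel and sum: 5·1 + 6·2 + 2·1 + 7·1 + 8·1.

34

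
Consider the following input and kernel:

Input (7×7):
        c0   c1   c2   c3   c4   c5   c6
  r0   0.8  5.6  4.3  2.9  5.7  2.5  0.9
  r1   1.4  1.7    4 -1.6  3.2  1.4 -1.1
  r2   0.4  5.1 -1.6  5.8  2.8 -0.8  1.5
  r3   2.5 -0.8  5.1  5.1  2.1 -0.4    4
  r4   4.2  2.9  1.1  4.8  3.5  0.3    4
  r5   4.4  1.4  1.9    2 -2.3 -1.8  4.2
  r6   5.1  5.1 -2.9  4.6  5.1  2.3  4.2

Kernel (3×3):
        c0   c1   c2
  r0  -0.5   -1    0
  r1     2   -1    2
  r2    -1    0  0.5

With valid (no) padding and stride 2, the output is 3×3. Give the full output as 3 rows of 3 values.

1.9 13.95 -4.6
7.05 4.95 10.5
-0.35 -2.7 0.55

Output[0,0]: The receptive field on the input at this output position is [0.8 5.6 4.3 / 1.4 1.7 4 / 0.4 5.1 -1.6]. Elementwise product with the kernel and sum: 0.8·-0.5 + 5.6·-1 + 1.4·2 + 1.7·-1 + 4·2 + 0.4·-1 + -1.6·0.5.
Output[0,1]: The receptive field on the input at this output position is [4.3 2.9 5.7 / 4 -1.6 3.2 / -1.6 5.8 2.8]. Elementwise product with the kernel and sum: 4.3·-0.5 + 2.9·-1 + 4·2 + -1.6·-1 + 3.2·2 + -1.6·-1 + 2.8·0.5.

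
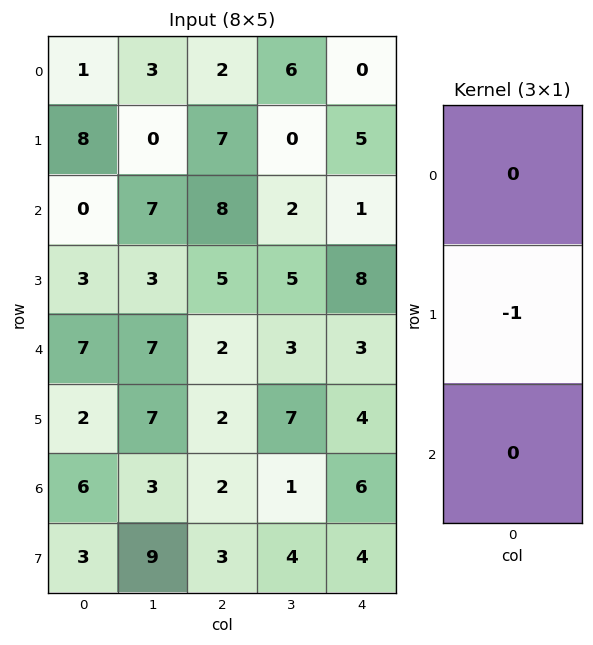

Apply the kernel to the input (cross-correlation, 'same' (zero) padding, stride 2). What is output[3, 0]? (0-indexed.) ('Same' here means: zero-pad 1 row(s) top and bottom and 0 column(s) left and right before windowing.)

The receptive field on the zero-padded input at this output position is [2 / 6 / 3]. Elementwise product with the kernel and sum: 6·-1.

-6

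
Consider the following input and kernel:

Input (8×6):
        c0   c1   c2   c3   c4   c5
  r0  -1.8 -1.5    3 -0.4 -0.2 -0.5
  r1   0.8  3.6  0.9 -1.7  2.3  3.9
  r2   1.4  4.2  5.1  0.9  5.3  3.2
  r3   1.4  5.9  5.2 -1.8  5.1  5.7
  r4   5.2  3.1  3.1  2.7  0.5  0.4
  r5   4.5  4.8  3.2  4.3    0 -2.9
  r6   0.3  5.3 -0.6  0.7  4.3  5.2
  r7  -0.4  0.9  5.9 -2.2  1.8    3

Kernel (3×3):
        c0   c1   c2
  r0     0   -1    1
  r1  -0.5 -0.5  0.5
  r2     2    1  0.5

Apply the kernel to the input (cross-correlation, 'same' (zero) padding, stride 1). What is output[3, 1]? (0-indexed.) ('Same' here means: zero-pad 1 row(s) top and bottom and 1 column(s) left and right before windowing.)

The receptive field on the zero-padded input at this output position is [1.4 4.2 5.1 / 1.4 5.9 5.2 / 5.2 3.1 3.1]. Elementwise product with the kernel and sum: 4.2·-1 + 5.1·1 + 1.4·-0.5 + 5.9·-0.5 + 5.2·0.5 + 5.2·2 + 3.1·1 + 3.1·0.5.

14.9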